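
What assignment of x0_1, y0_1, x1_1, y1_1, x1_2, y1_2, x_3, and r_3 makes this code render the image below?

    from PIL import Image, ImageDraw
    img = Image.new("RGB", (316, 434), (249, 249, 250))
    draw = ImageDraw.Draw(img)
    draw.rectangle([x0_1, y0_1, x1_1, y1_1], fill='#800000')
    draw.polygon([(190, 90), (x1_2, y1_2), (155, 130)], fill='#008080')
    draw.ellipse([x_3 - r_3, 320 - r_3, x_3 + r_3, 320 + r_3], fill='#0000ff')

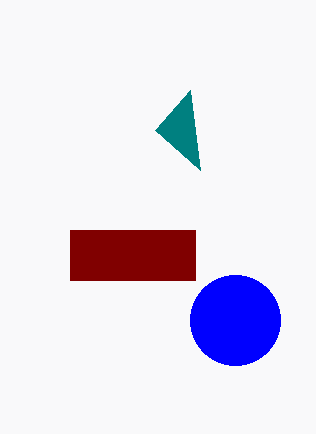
x0_1 = 70; y0_1 = 230; x1_1 = 195; y1_1 = 280; x1_2 = 200; y1_2 = 170; x_3 = 235; r_3 = 45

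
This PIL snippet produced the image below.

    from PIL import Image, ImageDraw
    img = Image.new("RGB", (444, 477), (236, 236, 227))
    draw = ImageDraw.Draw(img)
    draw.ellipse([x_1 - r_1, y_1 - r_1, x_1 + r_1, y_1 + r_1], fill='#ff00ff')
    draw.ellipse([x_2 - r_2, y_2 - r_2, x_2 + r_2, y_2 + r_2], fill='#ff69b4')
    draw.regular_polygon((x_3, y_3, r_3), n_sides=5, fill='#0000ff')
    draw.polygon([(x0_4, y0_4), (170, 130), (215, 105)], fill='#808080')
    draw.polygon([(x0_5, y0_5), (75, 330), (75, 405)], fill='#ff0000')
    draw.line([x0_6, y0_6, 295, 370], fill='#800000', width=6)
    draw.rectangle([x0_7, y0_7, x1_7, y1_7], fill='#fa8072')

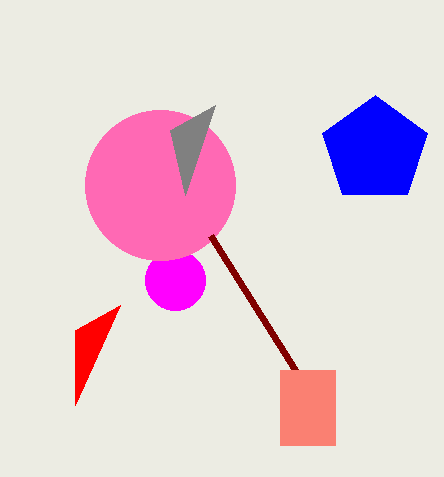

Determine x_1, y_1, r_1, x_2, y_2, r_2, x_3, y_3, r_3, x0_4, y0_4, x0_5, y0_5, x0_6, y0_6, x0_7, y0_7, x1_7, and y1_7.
x_1 = 175; y_1 = 280; r_1 = 30; x_2 = 160; y_2 = 185; r_2 = 75; x_3 = 375; y_3 = 150; r_3 = 55; x0_4 = 185; y0_4 = 195; x0_5 = 120; y0_5 = 305; x0_6 = 210; y0_6 = 235; x0_7 = 280; y0_7 = 370; x1_7 = 335; y1_7 = 445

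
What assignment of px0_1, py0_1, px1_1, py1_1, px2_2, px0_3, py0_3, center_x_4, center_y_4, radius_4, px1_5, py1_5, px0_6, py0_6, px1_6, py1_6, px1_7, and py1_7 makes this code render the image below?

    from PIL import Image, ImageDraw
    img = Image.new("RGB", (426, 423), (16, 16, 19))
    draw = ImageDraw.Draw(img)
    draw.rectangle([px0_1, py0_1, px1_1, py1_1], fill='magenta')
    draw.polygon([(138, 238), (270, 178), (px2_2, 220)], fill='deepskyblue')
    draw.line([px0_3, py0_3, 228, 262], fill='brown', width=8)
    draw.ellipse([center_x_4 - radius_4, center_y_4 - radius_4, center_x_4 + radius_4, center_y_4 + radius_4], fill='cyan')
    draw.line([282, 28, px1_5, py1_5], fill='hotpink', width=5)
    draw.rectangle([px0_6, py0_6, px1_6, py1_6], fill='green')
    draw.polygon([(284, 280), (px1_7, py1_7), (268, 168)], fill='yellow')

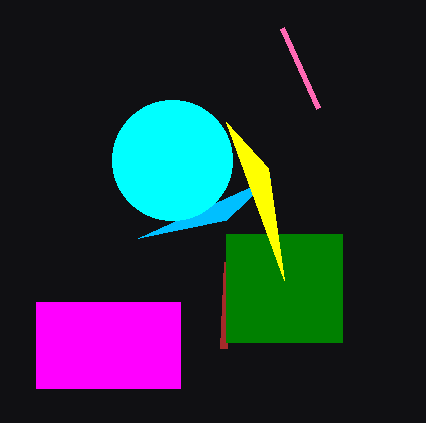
px0_1 = 36, py0_1 = 302, px1_1 = 180, py1_1 = 388, px2_2 = 226, px0_3 = 224, py0_3 = 348, center_x_4 = 172, center_y_4 = 160, radius_4 = 60, px1_5 = 318, py1_5 = 108, px0_6 = 226, py0_6 = 234, px1_6 = 342, py1_6 = 342, px1_7 = 226, py1_7 = 122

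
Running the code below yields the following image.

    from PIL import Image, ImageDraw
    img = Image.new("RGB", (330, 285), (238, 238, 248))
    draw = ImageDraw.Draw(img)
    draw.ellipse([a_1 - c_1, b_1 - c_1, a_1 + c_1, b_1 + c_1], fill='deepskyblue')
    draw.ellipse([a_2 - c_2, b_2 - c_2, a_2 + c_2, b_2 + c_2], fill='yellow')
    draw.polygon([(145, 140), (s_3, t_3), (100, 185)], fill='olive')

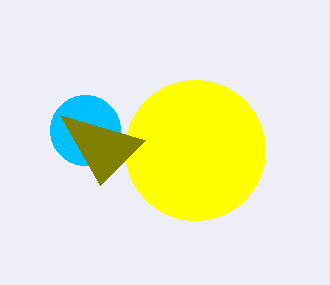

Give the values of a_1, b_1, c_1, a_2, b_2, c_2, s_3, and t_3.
a_1 = 85
b_1 = 130
c_1 = 35
a_2 = 195
b_2 = 150
c_2 = 70
s_3 = 60
t_3 = 115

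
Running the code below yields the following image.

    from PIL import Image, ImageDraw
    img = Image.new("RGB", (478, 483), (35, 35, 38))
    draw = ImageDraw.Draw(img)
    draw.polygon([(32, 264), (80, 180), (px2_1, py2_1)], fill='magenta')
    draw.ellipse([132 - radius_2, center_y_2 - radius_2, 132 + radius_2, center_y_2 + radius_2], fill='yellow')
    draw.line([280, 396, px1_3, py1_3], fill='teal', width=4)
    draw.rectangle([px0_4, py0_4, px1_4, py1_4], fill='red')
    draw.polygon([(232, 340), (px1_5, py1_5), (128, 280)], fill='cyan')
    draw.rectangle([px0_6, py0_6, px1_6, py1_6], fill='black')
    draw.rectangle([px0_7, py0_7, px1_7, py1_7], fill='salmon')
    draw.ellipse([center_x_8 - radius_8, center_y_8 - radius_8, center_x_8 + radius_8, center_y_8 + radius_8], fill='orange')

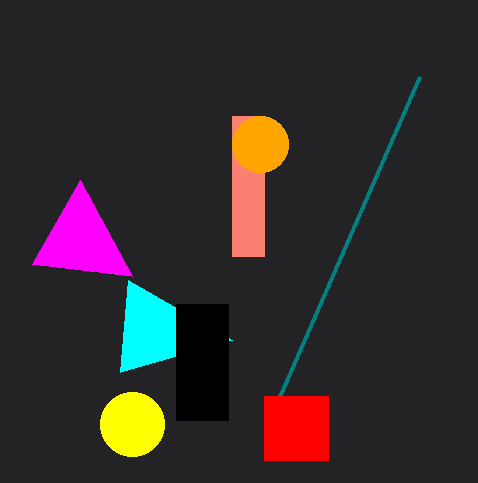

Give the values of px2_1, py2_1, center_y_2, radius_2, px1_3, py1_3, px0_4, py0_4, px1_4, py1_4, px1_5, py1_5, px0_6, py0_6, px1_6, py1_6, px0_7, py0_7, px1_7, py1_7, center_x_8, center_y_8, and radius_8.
px2_1 = 132; py2_1 = 276; center_y_2 = 424; radius_2 = 32; px1_3 = 420; py1_3 = 76; px0_4 = 264; py0_4 = 396; px1_4 = 328; py1_4 = 460; px1_5 = 120; py1_5 = 372; px0_6 = 176; py0_6 = 304; px1_6 = 228; py1_6 = 420; px0_7 = 232; py0_7 = 116; px1_7 = 264; py1_7 = 256; center_x_8 = 260; center_y_8 = 144; radius_8 = 28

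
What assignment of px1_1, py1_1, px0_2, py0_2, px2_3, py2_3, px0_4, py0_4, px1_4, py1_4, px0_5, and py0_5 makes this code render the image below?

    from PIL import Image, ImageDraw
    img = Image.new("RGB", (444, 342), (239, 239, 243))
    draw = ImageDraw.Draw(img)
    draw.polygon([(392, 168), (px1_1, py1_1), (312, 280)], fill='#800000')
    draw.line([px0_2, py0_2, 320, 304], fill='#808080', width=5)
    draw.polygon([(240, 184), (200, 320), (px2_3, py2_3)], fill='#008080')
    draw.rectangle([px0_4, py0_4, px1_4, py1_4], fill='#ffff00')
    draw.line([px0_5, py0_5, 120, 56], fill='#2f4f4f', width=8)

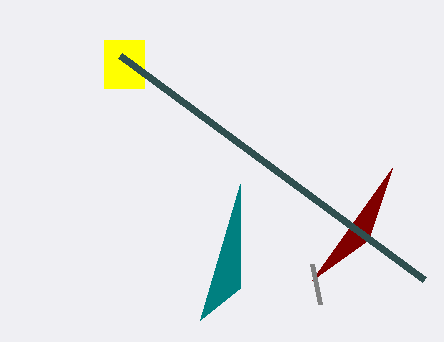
px1_1 = 368, py1_1 = 240, px0_2 = 312, py0_2 = 264, px2_3 = 240, py2_3 = 288, px0_4 = 104, py0_4 = 40, px1_4 = 144, py1_4 = 88, px0_5 = 424, py0_5 = 280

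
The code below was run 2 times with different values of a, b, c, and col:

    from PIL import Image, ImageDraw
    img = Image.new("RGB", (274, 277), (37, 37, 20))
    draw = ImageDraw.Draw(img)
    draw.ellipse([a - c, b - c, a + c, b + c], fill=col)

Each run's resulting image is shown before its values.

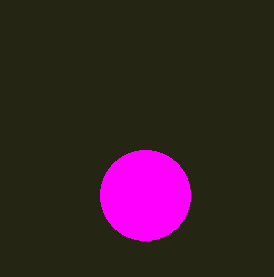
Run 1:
a = 145, b = 195, c = 45, col = 'magenta'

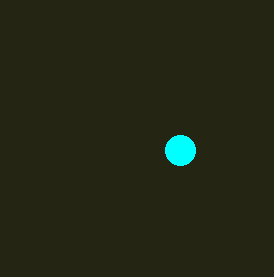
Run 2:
a = 180, b = 150, c = 15, col = 'cyan'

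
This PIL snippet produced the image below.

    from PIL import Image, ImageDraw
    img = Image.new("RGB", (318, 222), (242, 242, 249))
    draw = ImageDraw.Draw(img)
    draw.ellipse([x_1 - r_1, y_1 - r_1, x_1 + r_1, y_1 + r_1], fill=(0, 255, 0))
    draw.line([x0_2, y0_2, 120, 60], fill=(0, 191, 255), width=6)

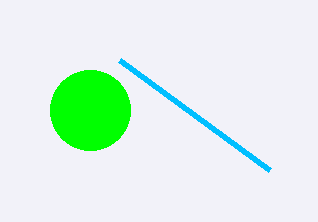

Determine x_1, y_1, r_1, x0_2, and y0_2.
x_1 = 90
y_1 = 110
r_1 = 40
x0_2 = 270
y0_2 = 170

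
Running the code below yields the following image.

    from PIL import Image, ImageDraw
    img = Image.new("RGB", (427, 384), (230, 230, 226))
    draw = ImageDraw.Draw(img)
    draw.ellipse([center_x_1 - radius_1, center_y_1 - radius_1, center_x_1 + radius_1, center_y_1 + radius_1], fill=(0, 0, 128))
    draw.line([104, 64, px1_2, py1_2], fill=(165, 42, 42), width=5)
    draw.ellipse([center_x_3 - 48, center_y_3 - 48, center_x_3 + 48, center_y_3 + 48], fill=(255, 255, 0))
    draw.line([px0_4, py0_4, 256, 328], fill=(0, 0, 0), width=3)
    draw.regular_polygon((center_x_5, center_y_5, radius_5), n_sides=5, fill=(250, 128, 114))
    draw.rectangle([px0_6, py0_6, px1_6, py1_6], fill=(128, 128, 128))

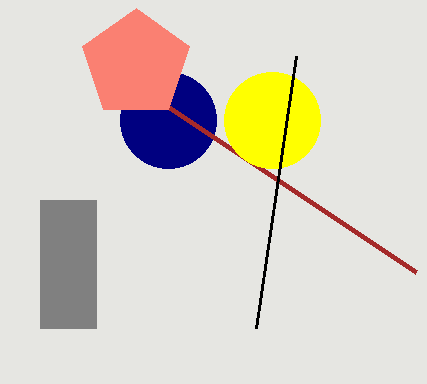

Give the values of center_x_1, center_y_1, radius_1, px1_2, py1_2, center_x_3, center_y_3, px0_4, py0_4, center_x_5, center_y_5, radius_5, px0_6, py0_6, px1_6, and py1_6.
center_x_1 = 168
center_y_1 = 120
radius_1 = 48
px1_2 = 416
py1_2 = 272
center_x_3 = 272
center_y_3 = 120
px0_4 = 296
py0_4 = 56
center_x_5 = 136
center_y_5 = 64
radius_5 = 56
px0_6 = 40
py0_6 = 200
px1_6 = 96
py1_6 = 328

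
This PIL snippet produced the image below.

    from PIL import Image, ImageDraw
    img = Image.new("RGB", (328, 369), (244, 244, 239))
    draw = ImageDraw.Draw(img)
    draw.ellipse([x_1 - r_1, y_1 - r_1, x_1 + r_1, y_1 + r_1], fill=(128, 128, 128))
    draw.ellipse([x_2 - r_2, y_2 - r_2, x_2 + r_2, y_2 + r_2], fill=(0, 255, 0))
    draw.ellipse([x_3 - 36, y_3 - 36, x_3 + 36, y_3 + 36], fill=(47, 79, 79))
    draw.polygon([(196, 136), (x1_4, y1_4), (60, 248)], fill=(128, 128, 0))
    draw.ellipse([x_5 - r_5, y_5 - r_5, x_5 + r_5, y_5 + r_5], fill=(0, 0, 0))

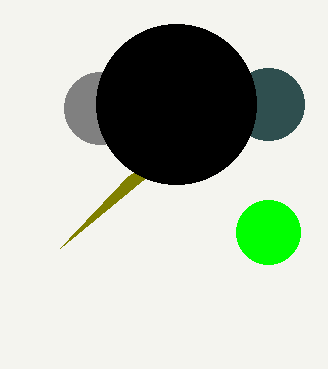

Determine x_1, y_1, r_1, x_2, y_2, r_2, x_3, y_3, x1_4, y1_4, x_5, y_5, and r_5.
x_1 = 100, y_1 = 108, r_1 = 36, x_2 = 268, y_2 = 232, r_2 = 32, x_3 = 268, y_3 = 104, x1_4 = 128, y1_4 = 176, x_5 = 176, y_5 = 104, r_5 = 80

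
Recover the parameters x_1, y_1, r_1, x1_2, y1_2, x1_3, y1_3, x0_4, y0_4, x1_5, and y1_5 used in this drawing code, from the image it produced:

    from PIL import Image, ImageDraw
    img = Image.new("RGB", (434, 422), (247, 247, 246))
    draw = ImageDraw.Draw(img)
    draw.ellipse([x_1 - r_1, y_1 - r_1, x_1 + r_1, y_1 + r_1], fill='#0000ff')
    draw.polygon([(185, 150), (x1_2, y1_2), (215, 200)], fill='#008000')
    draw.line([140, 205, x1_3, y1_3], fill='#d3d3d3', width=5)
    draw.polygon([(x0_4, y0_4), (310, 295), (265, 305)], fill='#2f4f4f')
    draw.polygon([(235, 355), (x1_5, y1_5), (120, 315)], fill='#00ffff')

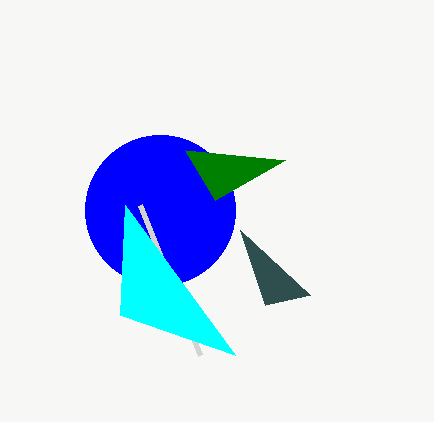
x_1 = 160
y_1 = 210
r_1 = 75
x1_2 = 285
y1_2 = 160
x1_3 = 200
y1_3 = 355
x0_4 = 240
y0_4 = 230
x1_5 = 125
y1_5 = 205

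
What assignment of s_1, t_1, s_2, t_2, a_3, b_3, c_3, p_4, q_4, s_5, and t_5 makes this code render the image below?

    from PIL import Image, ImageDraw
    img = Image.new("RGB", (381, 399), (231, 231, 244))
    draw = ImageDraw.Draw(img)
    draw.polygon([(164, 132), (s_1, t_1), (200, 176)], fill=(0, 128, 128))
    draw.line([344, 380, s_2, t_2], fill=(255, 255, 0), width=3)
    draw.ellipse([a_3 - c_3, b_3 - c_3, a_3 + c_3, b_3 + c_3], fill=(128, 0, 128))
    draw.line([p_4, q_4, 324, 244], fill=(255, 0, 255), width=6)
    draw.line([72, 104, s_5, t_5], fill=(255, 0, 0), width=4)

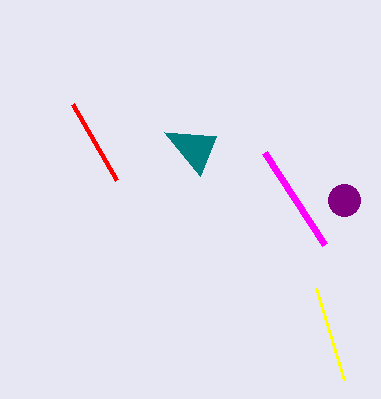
s_1 = 216; t_1 = 136; s_2 = 316; t_2 = 288; a_3 = 344; b_3 = 200; c_3 = 16; p_4 = 264; q_4 = 152; s_5 = 116; t_5 = 180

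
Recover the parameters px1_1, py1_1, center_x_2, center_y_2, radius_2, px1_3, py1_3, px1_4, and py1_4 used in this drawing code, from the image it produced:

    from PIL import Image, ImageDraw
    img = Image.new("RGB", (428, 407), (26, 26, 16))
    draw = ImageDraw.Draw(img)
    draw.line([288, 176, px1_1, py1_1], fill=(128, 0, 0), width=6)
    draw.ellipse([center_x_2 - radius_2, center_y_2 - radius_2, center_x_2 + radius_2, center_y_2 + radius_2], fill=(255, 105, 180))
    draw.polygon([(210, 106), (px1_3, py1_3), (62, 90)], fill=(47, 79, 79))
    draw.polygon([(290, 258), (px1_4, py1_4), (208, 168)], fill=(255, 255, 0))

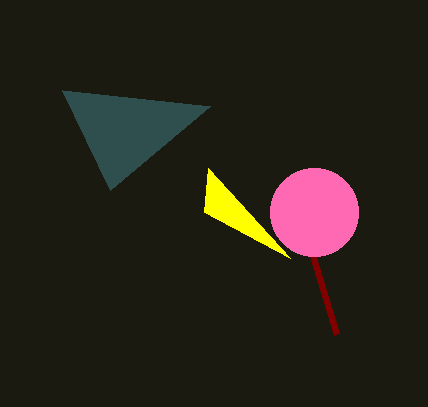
px1_1 = 336
py1_1 = 334
center_x_2 = 314
center_y_2 = 212
radius_2 = 44
px1_3 = 110
py1_3 = 190
px1_4 = 204
py1_4 = 212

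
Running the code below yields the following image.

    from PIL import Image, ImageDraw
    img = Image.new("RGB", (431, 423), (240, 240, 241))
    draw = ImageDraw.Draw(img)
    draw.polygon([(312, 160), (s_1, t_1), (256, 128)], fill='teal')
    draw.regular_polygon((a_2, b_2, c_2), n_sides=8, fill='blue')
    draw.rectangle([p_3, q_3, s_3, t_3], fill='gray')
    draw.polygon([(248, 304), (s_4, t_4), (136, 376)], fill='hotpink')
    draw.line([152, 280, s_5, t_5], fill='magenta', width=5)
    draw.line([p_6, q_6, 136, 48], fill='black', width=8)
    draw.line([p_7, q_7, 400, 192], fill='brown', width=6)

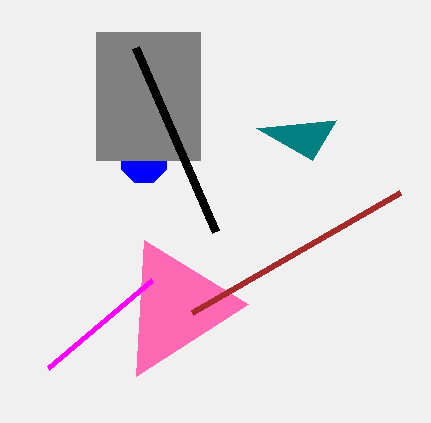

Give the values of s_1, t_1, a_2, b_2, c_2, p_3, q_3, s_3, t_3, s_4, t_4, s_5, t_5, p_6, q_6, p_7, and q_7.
s_1 = 336
t_1 = 120
a_2 = 144
b_2 = 160
c_2 = 24
p_3 = 96
q_3 = 32
s_3 = 200
t_3 = 160
s_4 = 144
t_4 = 240
s_5 = 48
t_5 = 368
p_6 = 216
q_6 = 232
p_7 = 192
q_7 = 312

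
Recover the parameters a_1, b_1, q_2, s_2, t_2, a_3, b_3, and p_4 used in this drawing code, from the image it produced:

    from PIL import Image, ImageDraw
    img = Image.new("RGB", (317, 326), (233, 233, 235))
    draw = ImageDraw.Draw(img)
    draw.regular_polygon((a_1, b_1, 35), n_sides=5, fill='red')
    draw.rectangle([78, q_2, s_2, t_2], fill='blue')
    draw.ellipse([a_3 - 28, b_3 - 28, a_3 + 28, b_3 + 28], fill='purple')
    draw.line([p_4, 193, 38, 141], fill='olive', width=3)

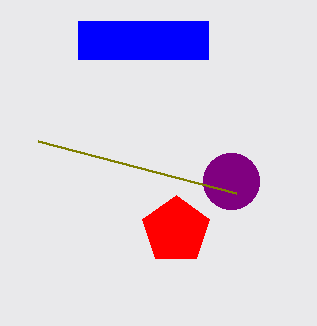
a_1 = 176
b_1 = 230
q_2 = 21
s_2 = 208
t_2 = 59
a_3 = 231
b_3 = 181
p_4 = 236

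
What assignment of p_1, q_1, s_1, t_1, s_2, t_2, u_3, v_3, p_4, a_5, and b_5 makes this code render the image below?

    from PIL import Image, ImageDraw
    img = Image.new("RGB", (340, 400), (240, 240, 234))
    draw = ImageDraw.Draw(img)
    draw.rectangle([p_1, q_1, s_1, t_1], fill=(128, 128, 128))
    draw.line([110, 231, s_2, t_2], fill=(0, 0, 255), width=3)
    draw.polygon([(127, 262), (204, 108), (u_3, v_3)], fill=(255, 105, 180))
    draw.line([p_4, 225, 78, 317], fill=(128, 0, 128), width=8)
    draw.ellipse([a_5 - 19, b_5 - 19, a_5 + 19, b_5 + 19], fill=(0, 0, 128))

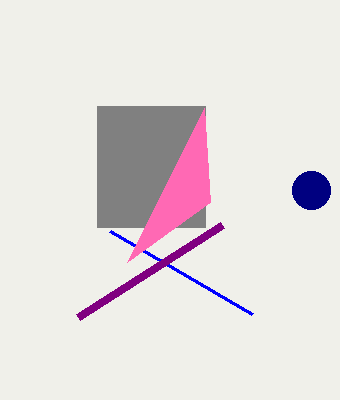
p_1 = 97
q_1 = 106
s_1 = 205
t_1 = 227
s_2 = 252
t_2 = 314
u_3 = 210
v_3 = 202
p_4 = 222
a_5 = 311
b_5 = 190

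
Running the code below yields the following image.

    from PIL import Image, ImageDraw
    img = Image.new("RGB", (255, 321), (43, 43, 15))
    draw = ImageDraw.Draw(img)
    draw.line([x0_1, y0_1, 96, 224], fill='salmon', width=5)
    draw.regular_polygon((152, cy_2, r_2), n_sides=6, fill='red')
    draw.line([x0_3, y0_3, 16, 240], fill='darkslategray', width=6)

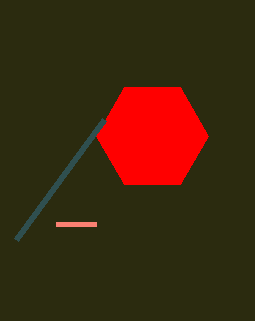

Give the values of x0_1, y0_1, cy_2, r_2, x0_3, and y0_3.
x0_1 = 56, y0_1 = 224, cy_2 = 136, r_2 = 56, x0_3 = 104, y0_3 = 120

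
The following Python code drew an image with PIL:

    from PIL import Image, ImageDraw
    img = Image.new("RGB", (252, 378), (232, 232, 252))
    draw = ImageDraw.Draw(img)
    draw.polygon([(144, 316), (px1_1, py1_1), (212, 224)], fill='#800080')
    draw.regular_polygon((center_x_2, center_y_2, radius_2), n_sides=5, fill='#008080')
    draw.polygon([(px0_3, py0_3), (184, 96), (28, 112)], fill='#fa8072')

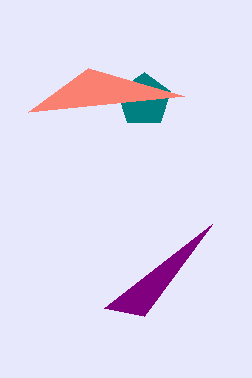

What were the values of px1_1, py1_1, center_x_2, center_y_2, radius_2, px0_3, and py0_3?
px1_1 = 104, py1_1 = 308, center_x_2 = 144, center_y_2 = 100, radius_2 = 28, px0_3 = 88, py0_3 = 68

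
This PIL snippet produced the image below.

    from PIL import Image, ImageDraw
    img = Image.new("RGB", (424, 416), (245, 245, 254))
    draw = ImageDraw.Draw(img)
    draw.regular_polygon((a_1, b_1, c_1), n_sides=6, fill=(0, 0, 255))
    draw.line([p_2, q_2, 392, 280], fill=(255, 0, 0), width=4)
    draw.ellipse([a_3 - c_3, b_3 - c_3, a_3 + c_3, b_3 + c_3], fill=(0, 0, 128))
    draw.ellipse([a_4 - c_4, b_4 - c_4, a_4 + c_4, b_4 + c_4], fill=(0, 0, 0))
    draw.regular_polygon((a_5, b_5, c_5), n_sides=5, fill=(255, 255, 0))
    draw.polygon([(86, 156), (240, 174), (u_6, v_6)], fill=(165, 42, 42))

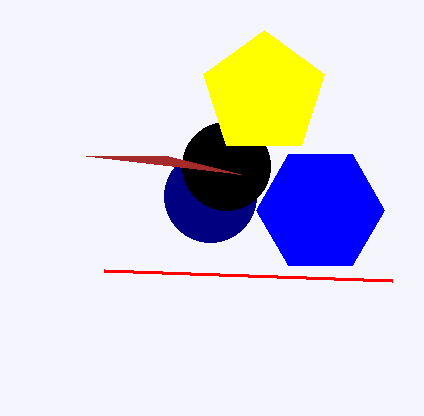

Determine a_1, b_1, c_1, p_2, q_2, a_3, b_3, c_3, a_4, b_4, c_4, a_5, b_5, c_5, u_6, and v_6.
a_1 = 320, b_1 = 210, c_1 = 64, p_2 = 104, q_2 = 270, a_3 = 210, b_3 = 196, c_3 = 46, a_4 = 226, b_4 = 166, c_4 = 44, a_5 = 264, b_5 = 94, c_5 = 64, u_6 = 168, v_6 = 156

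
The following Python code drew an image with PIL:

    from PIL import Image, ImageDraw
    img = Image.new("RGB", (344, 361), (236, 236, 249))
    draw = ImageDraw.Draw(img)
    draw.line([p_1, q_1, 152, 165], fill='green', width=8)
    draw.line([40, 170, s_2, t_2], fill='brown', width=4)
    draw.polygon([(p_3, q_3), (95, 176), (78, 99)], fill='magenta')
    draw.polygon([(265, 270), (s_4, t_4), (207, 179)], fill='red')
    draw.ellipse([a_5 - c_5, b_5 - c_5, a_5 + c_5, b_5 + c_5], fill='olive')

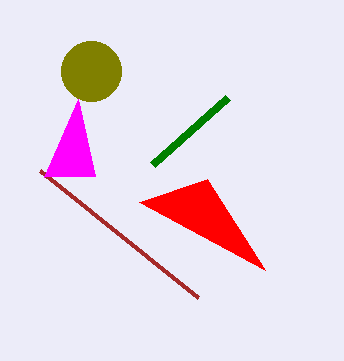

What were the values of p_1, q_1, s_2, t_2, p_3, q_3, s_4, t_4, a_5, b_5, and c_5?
p_1 = 227
q_1 = 98
s_2 = 198
t_2 = 297
p_3 = 44
q_3 = 177
s_4 = 139
t_4 = 202
a_5 = 91
b_5 = 71
c_5 = 30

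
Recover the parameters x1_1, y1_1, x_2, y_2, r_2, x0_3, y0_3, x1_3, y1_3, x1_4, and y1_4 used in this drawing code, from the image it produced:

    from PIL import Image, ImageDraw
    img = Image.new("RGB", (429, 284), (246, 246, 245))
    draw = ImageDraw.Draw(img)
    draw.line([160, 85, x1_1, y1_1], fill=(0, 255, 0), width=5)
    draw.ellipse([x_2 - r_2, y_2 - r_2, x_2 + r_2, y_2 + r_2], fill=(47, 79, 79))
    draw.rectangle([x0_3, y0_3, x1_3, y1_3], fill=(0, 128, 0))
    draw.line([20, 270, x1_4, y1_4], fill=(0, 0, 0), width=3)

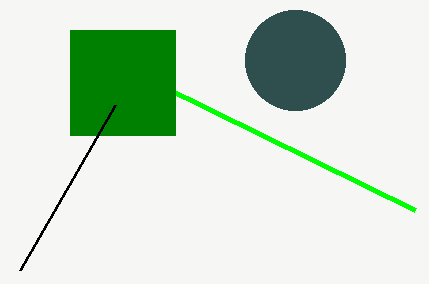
x1_1 = 415
y1_1 = 210
x_2 = 295
y_2 = 60
r_2 = 50
x0_3 = 70
y0_3 = 30
x1_3 = 175
y1_3 = 135
x1_4 = 115
y1_4 = 105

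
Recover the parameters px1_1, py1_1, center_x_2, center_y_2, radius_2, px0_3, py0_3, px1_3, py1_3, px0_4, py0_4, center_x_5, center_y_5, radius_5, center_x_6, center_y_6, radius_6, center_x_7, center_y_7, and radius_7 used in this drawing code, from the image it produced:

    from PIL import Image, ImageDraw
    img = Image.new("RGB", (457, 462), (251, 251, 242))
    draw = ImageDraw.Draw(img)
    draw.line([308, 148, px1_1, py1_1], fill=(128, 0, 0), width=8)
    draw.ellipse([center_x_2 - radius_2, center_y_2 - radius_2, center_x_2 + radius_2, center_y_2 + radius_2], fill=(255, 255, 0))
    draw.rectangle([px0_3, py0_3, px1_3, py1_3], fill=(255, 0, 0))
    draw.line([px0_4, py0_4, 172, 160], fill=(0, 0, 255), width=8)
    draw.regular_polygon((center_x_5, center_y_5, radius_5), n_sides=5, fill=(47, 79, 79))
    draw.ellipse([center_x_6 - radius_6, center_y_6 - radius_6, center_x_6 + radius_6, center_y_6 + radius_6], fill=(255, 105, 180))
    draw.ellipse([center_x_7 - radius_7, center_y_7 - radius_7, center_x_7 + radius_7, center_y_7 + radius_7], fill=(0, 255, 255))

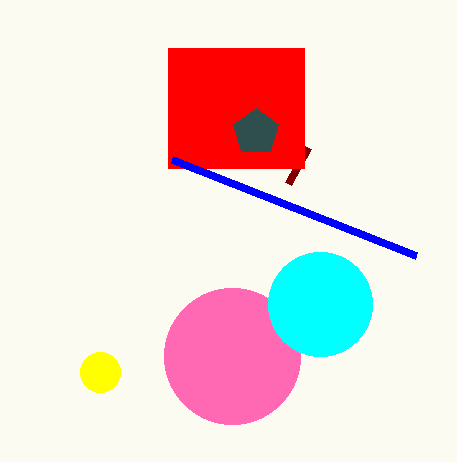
px1_1 = 288, py1_1 = 184, center_x_2 = 100, center_y_2 = 372, radius_2 = 20, px0_3 = 168, py0_3 = 48, px1_3 = 304, py1_3 = 168, px0_4 = 416, py0_4 = 256, center_x_5 = 256, center_y_5 = 132, radius_5 = 24, center_x_6 = 232, center_y_6 = 356, radius_6 = 68, center_x_7 = 320, center_y_7 = 304, radius_7 = 52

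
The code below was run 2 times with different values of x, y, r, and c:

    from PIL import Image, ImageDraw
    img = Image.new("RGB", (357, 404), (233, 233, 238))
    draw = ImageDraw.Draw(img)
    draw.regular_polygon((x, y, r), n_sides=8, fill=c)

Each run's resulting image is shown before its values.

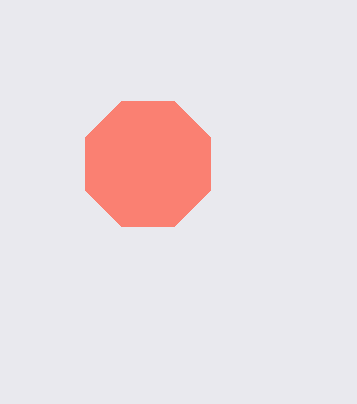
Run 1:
x = 148, y = 164, r = 68, c = 'salmon'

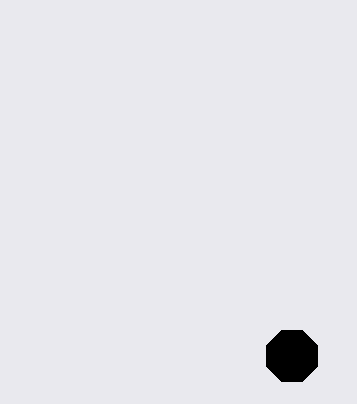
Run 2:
x = 292
y = 356
r = 28
c = 'black'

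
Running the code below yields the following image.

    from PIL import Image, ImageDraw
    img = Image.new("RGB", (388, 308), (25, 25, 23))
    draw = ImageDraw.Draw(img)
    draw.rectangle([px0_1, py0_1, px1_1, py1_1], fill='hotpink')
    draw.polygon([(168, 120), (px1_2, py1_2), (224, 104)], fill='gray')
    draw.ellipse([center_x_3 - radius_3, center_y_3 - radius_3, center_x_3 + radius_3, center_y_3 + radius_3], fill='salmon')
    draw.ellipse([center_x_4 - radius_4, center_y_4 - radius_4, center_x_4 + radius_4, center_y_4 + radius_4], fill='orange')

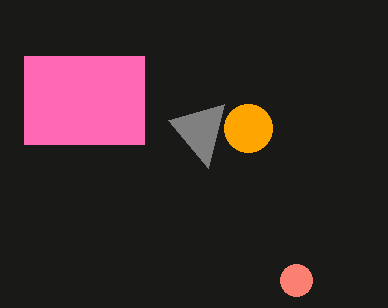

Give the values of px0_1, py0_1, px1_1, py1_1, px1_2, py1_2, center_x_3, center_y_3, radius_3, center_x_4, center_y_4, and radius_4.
px0_1 = 24; py0_1 = 56; px1_1 = 144; py1_1 = 144; px1_2 = 208; py1_2 = 168; center_x_3 = 296; center_y_3 = 280; radius_3 = 16; center_x_4 = 248; center_y_4 = 128; radius_4 = 24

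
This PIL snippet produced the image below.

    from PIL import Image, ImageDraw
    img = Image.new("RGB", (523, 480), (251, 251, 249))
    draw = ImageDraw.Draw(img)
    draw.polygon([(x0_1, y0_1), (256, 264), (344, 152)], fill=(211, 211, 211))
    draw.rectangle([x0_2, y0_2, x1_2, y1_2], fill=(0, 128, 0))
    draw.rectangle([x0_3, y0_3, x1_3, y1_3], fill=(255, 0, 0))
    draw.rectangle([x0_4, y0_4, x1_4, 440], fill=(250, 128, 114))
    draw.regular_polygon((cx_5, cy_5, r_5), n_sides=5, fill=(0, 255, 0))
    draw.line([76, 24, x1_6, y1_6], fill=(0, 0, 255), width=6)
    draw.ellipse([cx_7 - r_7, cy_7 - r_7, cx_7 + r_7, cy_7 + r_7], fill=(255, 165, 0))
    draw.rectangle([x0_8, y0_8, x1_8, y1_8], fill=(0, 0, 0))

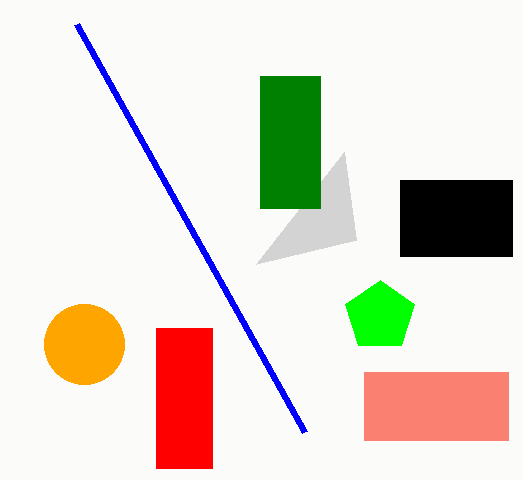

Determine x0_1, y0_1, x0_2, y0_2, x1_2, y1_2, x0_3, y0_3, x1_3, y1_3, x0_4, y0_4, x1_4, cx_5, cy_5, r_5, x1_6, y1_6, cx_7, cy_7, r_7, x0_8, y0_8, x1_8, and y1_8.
x0_1 = 356, y0_1 = 240, x0_2 = 260, y0_2 = 76, x1_2 = 320, y1_2 = 208, x0_3 = 156, y0_3 = 328, x1_3 = 212, y1_3 = 468, x0_4 = 364, y0_4 = 372, x1_4 = 508, cx_5 = 380, cy_5 = 316, r_5 = 36, x1_6 = 304, y1_6 = 432, cx_7 = 84, cy_7 = 344, r_7 = 40, x0_8 = 400, y0_8 = 180, x1_8 = 512, y1_8 = 256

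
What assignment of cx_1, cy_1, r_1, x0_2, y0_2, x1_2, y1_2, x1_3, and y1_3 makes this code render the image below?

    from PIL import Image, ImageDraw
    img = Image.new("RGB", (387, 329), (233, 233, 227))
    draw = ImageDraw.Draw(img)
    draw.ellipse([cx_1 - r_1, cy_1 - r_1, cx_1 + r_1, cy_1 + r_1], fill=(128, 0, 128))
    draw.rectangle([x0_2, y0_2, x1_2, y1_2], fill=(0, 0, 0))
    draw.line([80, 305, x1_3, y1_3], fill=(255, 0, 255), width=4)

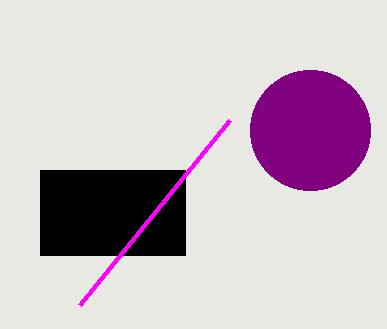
cx_1 = 310
cy_1 = 130
r_1 = 60
x0_2 = 40
y0_2 = 170
x1_2 = 185
y1_2 = 255
x1_3 = 230
y1_3 = 120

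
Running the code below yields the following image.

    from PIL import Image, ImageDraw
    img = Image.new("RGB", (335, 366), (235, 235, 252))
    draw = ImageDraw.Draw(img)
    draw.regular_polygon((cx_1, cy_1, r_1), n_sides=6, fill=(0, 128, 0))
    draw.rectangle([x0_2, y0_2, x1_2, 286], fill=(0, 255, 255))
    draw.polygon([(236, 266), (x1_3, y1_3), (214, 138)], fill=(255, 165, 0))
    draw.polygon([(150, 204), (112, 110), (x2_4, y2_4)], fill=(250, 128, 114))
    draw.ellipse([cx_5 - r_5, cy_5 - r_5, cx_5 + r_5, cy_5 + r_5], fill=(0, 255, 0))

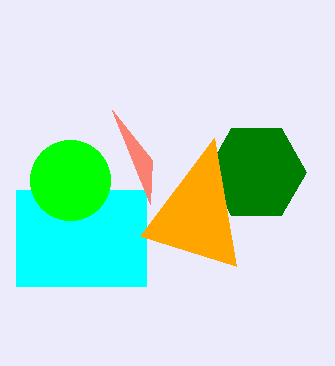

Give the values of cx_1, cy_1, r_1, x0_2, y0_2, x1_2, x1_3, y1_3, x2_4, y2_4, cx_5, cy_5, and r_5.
cx_1 = 256
cy_1 = 172
r_1 = 50
x0_2 = 16
y0_2 = 190
x1_2 = 146
x1_3 = 140
y1_3 = 236
x2_4 = 152
y2_4 = 160
cx_5 = 70
cy_5 = 180
r_5 = 40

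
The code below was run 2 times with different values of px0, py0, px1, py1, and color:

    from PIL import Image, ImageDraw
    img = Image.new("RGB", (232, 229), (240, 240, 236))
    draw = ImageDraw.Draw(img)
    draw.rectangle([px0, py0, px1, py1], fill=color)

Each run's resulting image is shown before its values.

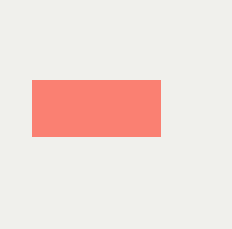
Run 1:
px0 = 32; py0 = 80; px1 = 160; py1 = 136; color = 'salmon'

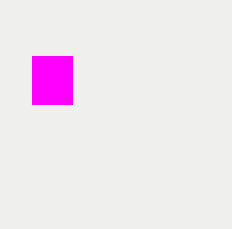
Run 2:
px0 = 32, py0 = 56, px1 = 72, py1 = 104, color = 'magenta'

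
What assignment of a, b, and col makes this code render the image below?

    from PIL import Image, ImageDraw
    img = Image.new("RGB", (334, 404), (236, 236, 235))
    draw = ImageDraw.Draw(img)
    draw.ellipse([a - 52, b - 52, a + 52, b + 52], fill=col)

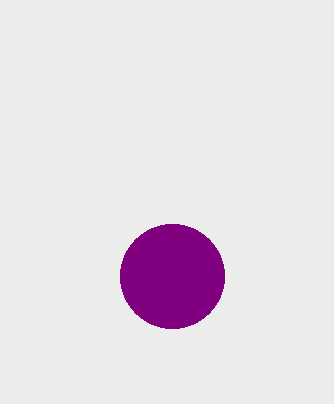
a = 172, b = 276, col = 'purple'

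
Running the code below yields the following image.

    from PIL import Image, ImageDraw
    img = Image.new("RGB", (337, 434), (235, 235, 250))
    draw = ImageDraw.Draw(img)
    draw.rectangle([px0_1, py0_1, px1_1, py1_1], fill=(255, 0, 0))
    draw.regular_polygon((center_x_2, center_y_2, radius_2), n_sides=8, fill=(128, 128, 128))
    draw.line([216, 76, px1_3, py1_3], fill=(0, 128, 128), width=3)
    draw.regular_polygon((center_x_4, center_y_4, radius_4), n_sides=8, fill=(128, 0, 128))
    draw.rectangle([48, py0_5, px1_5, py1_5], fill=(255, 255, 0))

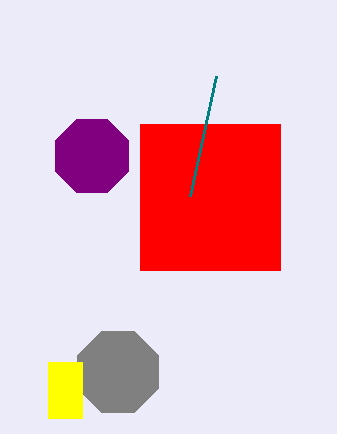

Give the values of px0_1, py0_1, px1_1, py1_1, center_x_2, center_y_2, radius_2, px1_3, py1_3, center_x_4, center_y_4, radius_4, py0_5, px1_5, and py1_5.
px0_1 = 140
py0_1 = 124
px1_1 = 280
py1_1 = 270
center_x_2 = 118
center_y_2 = 372
radius_2 = 44
px1_3 = 190
py1_3 = 196
center_x_4 = 92
center_y_4 = 156
radius_4 = 40
py0_5 = 362
px1_5 = 82
py1_5 = 418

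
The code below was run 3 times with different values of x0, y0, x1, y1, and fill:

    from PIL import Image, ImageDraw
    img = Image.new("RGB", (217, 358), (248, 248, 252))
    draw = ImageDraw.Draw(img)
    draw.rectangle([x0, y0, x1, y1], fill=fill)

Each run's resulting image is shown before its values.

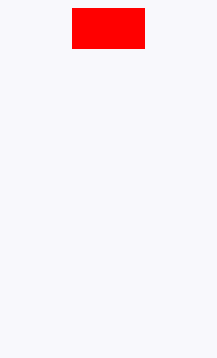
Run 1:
x0 = 72; y0 = 8; x1 = 144; y1 = 48; fill = 'red'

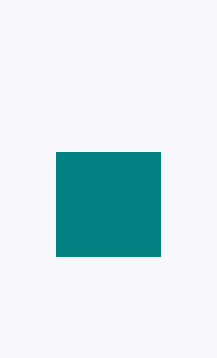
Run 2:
x0 = 56; y0 = 152; x1 = 160; y1 = 256; fill = 'teal'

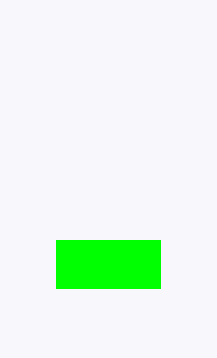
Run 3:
x0 = 56
y0 = 240
x1 = 160
y1 = 288
fill = 'lime'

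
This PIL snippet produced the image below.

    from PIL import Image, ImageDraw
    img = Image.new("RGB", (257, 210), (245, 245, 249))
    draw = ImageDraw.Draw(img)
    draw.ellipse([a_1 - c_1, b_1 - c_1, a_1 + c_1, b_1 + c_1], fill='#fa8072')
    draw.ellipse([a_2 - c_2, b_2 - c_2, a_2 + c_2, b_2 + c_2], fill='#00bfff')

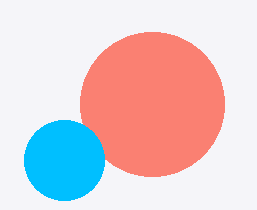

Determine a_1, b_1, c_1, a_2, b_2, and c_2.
a_1 = 152; b_1 = 104; c_1 = 72; a_2 = 64; b_2 = 160; c_2 = 40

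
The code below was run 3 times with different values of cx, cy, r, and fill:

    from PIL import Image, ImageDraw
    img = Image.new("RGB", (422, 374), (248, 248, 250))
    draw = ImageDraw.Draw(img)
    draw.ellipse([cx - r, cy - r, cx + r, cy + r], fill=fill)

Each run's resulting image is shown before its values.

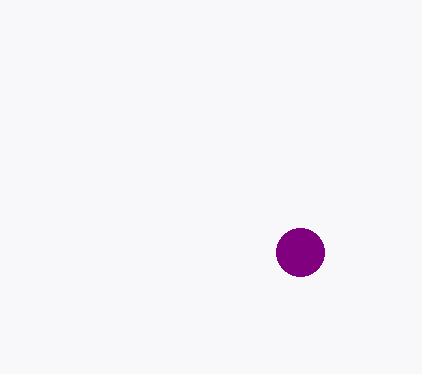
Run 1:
cx = 300, cy = 252, r = 24, fill = 'purple'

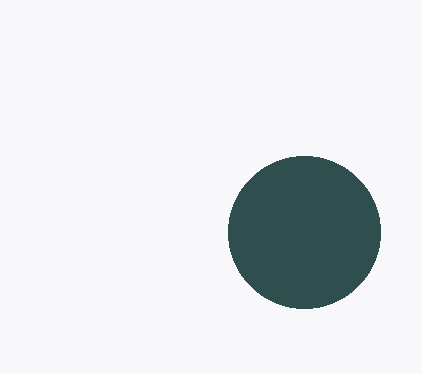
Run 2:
cx = 304
cy = 232
r = 76
fill = 'darkslategray'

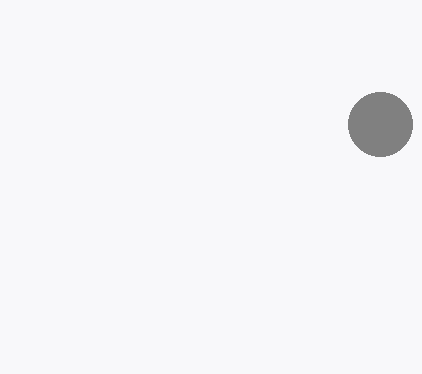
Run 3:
cx = 380
cy = 124
r = 32
fill = 'gray'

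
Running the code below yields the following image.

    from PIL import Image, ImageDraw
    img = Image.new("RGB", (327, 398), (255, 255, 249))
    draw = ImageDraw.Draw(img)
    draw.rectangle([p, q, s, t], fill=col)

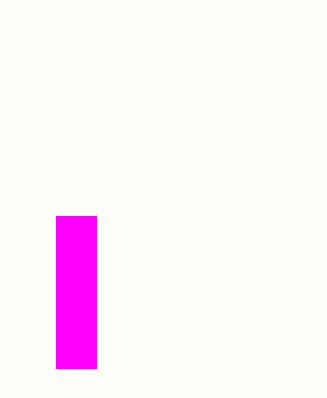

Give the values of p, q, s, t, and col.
p = 56; q = 216; s = 96; t = 368; col = 'magenta'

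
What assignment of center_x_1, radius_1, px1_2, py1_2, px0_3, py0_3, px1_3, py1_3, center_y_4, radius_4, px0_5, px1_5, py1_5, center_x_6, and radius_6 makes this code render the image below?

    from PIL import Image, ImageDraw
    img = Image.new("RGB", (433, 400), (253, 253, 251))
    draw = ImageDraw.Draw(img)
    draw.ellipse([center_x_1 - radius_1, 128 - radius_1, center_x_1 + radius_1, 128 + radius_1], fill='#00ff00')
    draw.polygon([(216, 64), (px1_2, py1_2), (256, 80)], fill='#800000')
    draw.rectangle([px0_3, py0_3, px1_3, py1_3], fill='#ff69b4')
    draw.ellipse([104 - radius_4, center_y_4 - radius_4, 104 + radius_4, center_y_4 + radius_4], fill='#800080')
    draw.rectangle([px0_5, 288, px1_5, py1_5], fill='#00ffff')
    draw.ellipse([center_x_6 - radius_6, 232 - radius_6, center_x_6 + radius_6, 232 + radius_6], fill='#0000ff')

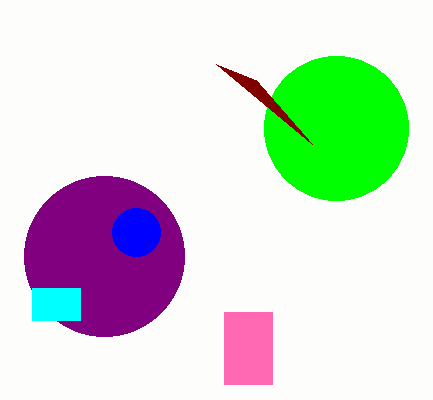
center_x_1 = 336, radius_1 = 72, px1_2 = 312, py1_2 = 144, px0_3 = 224, py0_3 = 312, px1_3 = 272, py1_3 = 384, center_y_4 = 256, radius_4 = 80, px0_5 = 32, px1_5 = 80, py1_5 = 320, center_x_6 = 136, radius_6 = 24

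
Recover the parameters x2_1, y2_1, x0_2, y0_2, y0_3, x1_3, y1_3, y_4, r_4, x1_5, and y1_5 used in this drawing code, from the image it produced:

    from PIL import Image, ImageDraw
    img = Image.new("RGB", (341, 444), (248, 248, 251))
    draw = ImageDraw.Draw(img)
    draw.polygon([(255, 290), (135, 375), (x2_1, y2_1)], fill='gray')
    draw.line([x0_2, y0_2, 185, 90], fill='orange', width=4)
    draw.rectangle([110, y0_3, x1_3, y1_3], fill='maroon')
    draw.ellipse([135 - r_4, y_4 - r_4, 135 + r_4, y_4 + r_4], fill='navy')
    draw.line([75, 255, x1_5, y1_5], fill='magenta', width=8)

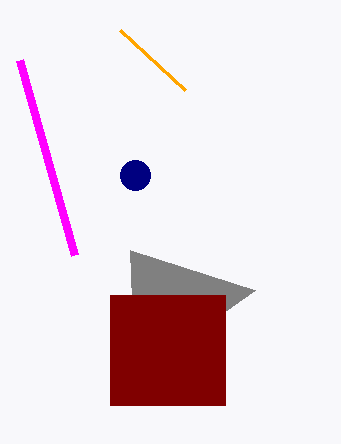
x2_1 = 130, y2_1 = 250, x0_2 = 120, y0_2 = 30, y0_3 = 295, x1_3 = 225, y1_3 = 405, y_4 = 175, r_4 = 15, x1_5 = 20, y1_5 = 60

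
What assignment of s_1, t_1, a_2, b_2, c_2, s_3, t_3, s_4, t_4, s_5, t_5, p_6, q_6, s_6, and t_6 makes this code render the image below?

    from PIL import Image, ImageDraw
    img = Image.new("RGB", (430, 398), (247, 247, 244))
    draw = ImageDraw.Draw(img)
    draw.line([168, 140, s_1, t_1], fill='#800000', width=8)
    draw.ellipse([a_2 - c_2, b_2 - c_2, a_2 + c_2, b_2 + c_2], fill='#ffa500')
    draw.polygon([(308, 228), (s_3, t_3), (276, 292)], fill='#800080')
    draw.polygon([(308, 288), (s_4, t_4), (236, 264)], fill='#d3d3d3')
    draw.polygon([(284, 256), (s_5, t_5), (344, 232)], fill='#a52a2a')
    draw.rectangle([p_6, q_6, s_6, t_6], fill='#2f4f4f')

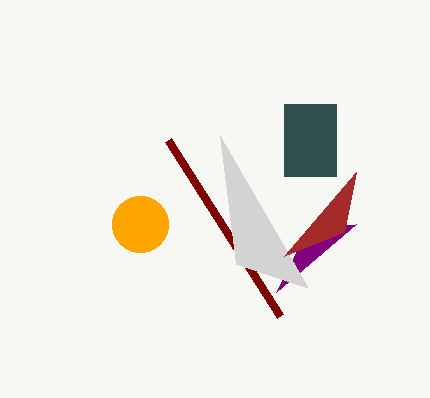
s_1 = 280; t_1 = 316; a_2 = 140; b_2 = 224; c_2 = 28; s_3 = 356; t_3 = 224; s_4 = 220; t_4 = 136; s_5 = 356; t_5 = 172; p_6 = 284; q_6 = 104; s_6 = 336; t_6 = 176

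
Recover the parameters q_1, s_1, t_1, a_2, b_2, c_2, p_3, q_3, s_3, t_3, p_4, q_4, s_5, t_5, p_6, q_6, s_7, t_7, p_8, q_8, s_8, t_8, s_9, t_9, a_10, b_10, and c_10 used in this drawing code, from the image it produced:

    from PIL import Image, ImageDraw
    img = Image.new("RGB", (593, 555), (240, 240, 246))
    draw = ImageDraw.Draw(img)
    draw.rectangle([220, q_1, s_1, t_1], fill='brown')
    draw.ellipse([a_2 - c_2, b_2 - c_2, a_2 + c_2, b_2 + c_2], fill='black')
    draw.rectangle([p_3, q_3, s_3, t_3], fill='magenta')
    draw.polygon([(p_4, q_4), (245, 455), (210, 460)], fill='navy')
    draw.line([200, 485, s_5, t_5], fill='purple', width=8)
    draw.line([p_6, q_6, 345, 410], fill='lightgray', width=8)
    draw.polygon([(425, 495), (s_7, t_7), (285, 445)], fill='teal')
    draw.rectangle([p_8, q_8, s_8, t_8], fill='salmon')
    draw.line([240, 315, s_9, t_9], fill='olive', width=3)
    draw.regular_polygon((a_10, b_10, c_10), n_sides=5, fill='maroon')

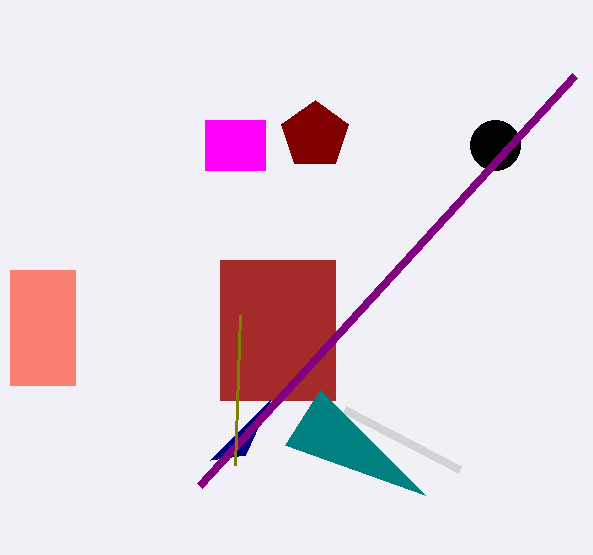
q_1 = 260; s_1 = 335; t_1 = 400; a_2 = 495; b_2 = 145; c_2 = 25; p_3 = 205; q_3 = 120; s_3 = 265; t_3 = 170; p_4 = 270; q_4 = 400; s_5 = 575; t_5 = 75; p_6 = 460; q_6 = 470; s_7 = 320; t_7 = 390; p_8 = 10; q_8 = 270; s_8 = 75; t_8 = 385; s_9 = 235; t_9 = 465; a_10 = 315; b_10 = 135; c_10 = 35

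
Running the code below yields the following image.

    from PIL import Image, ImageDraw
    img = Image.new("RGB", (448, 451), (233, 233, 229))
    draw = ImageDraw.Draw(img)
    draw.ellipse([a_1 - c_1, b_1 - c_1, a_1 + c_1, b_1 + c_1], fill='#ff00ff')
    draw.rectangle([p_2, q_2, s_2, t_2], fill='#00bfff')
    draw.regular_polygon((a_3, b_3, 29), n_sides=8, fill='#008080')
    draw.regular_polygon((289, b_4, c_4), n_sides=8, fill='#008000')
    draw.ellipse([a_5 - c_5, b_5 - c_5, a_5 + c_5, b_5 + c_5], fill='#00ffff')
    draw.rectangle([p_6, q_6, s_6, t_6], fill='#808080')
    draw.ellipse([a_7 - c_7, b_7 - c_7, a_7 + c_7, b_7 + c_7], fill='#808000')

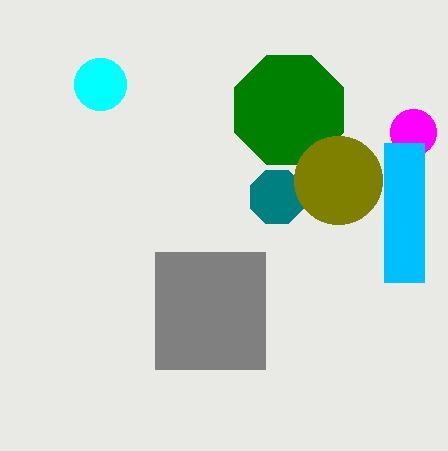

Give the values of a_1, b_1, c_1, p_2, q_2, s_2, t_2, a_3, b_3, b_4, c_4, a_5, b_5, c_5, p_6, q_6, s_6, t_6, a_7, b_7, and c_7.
a_1 = 413, b_1 = 132, c_1 = 23, p_2 = 384, q_2 = 143, s_2 = 424, t_2 = 282, a_3 = 277, b_3 = 197, b_4 = 110, c_4 = 59, a_5 = 100, b_5 = 84, c_5 = 26, p_6 = 155, q_6 = 252, s_6 = 265, t_6 = 369, a_7 = 338, b_7 = 180, c_7 = 44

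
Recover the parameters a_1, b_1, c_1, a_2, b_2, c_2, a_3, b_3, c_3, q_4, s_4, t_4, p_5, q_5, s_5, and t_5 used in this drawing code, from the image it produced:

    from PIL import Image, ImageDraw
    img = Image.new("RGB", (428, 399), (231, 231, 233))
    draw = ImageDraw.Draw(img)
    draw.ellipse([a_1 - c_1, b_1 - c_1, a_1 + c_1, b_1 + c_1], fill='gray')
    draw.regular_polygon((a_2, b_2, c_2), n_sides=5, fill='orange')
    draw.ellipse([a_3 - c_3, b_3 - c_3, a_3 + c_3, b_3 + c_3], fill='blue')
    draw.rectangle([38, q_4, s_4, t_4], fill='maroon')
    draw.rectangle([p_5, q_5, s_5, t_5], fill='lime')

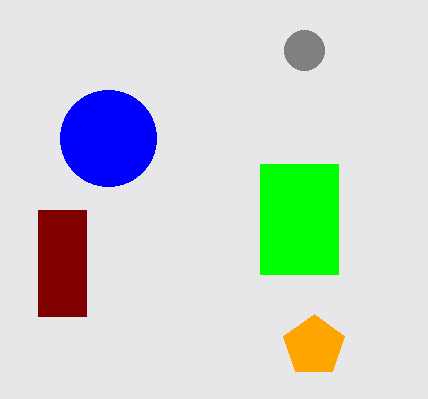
a_1 = 304; b_1 = 50; c_1 = 20; a_2 = 314; b_2 = 346; c_2 = 32; a_3 = 108; b_3 = 138; c_3 = 48; q_4 = 210; s_4 = 86; t_4 = 316; p_5 = 260; q_5 = 164; s_5 = 338; t_5 = 274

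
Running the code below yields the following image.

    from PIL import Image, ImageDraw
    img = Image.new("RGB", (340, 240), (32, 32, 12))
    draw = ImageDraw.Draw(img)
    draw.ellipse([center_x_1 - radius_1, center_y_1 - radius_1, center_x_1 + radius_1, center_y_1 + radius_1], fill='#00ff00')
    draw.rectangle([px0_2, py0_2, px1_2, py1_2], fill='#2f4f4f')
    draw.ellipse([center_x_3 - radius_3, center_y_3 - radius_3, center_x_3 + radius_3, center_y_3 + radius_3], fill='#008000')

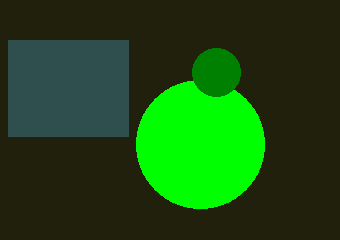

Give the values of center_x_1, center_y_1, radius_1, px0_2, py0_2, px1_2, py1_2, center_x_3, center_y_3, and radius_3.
center_x_1 = 200, center_y_1 = 144, radius_1 = 64, px0_2 = 8, py0_2 = 40, px1_2 = 128, py1_2 = 136, center_x_3 = 216, center_y_3 = 72, radius_3 = 24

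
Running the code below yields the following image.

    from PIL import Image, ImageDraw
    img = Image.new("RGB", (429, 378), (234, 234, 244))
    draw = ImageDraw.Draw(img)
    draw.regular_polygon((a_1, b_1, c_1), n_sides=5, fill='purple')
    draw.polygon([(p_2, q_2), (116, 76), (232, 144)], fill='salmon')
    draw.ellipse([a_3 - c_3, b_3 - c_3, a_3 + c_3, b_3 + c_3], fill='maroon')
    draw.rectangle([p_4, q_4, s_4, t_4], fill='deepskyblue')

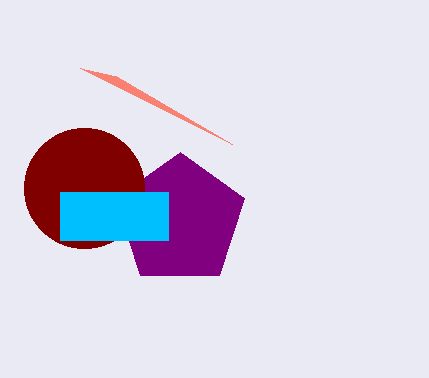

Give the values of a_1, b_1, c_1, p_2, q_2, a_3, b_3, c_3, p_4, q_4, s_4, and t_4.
a_1 = 180
b_1 = 220
c_1 = 68
p_2 = 80
q_2 = 68
a_3 = 84
b_3 = 188
c_3 = 60
p_4 = 60
q_4 = 192
s_4 = 168
t_4 = 240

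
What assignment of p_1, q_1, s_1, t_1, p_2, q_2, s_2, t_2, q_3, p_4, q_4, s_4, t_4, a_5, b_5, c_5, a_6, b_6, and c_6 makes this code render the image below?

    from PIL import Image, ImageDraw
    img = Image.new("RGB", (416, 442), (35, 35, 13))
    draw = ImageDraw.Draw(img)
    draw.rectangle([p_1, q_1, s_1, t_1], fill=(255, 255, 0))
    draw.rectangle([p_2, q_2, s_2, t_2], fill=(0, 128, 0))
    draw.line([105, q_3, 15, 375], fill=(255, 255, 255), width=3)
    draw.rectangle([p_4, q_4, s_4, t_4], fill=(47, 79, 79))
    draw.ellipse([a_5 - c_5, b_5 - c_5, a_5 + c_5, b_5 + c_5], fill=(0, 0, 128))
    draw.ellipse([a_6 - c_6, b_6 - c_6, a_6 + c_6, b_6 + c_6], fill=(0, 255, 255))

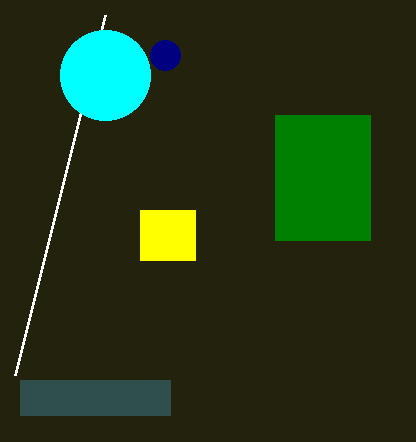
p_1 = 140; q_1 = 210; s_1 = 195; t_1 = 260; p_2 = 275; q_2 = 115; s_2 = 370; t_2 = 240; q_3 = 15; p_4 = 20; q_4 = 380; s_4 = 170; t_4 = 415; a_5 = 165; b_5 = 55; c_5 = 15; a_6 = 105; b_6 = 75; c_6 = 45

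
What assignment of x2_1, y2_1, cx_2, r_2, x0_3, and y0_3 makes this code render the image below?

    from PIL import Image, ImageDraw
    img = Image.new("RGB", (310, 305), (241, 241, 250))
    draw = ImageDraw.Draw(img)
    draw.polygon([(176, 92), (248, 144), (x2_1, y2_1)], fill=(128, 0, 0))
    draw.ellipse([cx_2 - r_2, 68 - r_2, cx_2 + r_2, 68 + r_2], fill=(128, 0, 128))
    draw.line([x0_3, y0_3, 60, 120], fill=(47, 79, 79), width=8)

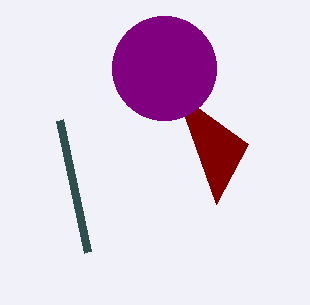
x2_1 = 216; y2_1 = 204; cx_2 = 164; r_2 = 52; x0_3 = 88; y0_3 = 252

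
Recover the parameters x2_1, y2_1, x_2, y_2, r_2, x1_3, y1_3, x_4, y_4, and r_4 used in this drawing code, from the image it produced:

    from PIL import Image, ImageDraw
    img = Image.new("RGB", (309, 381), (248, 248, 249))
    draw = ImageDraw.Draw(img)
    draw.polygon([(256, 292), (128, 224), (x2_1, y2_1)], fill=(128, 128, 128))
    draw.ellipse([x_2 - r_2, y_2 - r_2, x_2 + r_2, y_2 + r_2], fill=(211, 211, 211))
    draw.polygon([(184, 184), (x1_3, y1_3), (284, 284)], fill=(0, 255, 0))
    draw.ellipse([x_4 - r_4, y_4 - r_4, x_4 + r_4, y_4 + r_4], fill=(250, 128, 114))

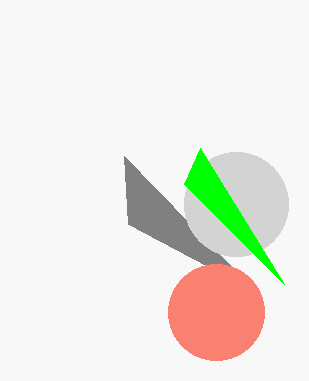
x2_1 = 124, y2_1 = 156, x_2 = 236, y_2 = 204, r_2 = 52, x1_3 = 200, y1_3 = 148, x_4 = 216, y_4 = 312, r_4 = 48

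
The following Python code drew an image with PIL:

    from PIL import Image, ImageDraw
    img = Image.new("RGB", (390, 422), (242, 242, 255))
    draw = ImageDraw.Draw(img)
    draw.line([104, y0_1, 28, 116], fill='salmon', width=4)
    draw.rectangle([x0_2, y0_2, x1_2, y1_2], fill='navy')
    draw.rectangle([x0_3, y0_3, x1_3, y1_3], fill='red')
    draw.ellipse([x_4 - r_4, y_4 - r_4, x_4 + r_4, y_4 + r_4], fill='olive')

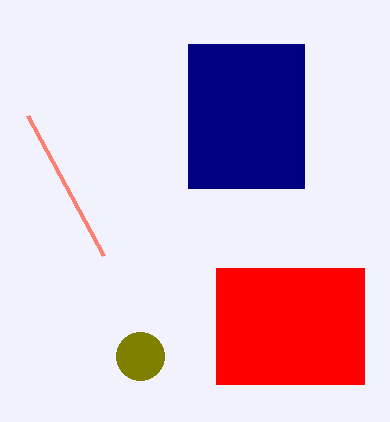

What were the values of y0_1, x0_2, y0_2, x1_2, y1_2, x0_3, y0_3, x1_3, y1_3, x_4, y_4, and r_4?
y0_1 = 256, x0_2 = 188, y0_2 = 44, x1_2 = 304, y1_2 = 188, x0_3 = 216, y0_3 = 268, x1_3 = 364, y1_3 = 384, x_4 = 140, y_4 = 356, r_4 = 24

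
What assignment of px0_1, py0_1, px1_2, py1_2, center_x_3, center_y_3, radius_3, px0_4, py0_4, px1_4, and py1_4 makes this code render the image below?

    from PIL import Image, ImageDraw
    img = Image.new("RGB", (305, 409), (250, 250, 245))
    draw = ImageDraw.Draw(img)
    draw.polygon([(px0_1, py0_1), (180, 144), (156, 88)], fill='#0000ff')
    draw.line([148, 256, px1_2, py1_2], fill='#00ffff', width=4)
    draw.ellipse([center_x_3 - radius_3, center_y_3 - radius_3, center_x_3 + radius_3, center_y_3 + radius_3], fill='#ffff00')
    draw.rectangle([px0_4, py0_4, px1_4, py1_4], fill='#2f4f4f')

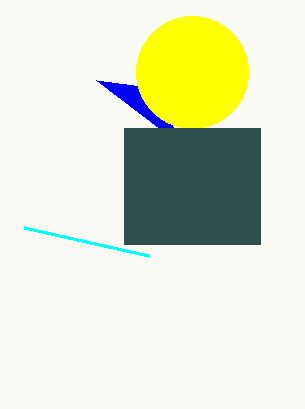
px0_1 = 96, py0_1 = 80, px1_2 = 24, py1_2 = 228, center_x_3 = 192, center_y_3 = 72, radius_3 = 56, px0_4 = 124, py0_4 = 128, px1_4 = 260, py1_4 = 244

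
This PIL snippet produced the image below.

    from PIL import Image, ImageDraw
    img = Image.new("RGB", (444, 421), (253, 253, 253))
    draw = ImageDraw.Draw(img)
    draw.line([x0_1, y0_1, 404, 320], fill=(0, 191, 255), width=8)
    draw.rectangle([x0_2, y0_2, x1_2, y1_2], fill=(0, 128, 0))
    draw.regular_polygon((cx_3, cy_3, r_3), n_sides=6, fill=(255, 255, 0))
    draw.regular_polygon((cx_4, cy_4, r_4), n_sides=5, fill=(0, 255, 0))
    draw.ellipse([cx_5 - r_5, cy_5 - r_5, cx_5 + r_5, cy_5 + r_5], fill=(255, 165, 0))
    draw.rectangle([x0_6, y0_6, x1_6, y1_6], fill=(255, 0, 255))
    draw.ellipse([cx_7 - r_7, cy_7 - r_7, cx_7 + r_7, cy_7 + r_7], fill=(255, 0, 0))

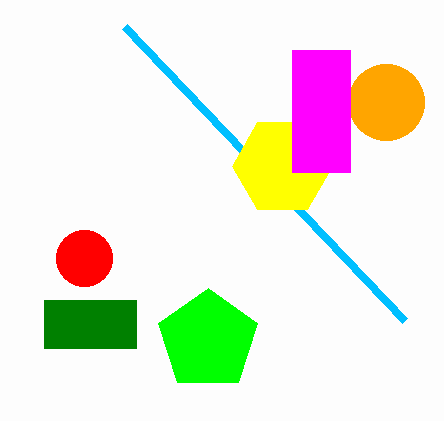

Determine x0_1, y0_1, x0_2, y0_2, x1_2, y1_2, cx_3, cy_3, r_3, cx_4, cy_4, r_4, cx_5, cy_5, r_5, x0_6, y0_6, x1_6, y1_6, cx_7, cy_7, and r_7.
x0_1 = 124, y0_1 = 26, x0_2 = 44, y0_2 = 300, x1_2 = 136, y1_2 = 348, cx_3 = 282, cy_3 = 166, r_3 = 50, cx_4 = 208, cy_4 = 340, r_4 = 52, cx_5 = 386, cy_5 = 102, r_5 = 38, x0_6 = 292, y0_6 = 50, x1_6 = 350, y1_6 = 172, cx_7 = 84, cy_7 = 258, r_7 = 28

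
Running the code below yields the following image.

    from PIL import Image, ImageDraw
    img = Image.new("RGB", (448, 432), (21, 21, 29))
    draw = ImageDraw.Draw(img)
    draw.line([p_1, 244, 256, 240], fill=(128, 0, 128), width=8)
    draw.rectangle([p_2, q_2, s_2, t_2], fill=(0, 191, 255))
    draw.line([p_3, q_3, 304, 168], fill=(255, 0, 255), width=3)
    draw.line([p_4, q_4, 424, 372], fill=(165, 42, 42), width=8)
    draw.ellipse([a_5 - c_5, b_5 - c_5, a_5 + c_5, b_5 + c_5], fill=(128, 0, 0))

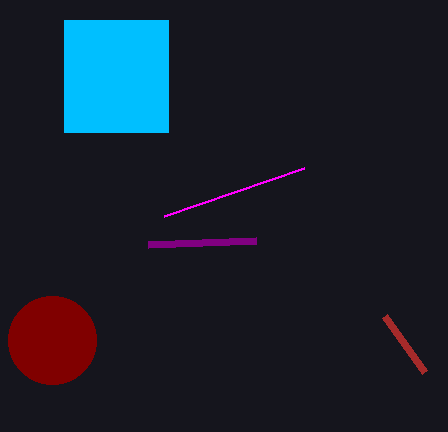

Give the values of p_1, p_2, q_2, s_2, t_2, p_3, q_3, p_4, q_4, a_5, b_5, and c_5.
p_1 = 148; p_2 = 64; q_2 = 20; s_2 = 168; t_2 = 132; p_3 = 164; q_3 = 216; p_4 = 384; q_4 = 316; a_5 = 52; b_5 = 340; c_5 = 44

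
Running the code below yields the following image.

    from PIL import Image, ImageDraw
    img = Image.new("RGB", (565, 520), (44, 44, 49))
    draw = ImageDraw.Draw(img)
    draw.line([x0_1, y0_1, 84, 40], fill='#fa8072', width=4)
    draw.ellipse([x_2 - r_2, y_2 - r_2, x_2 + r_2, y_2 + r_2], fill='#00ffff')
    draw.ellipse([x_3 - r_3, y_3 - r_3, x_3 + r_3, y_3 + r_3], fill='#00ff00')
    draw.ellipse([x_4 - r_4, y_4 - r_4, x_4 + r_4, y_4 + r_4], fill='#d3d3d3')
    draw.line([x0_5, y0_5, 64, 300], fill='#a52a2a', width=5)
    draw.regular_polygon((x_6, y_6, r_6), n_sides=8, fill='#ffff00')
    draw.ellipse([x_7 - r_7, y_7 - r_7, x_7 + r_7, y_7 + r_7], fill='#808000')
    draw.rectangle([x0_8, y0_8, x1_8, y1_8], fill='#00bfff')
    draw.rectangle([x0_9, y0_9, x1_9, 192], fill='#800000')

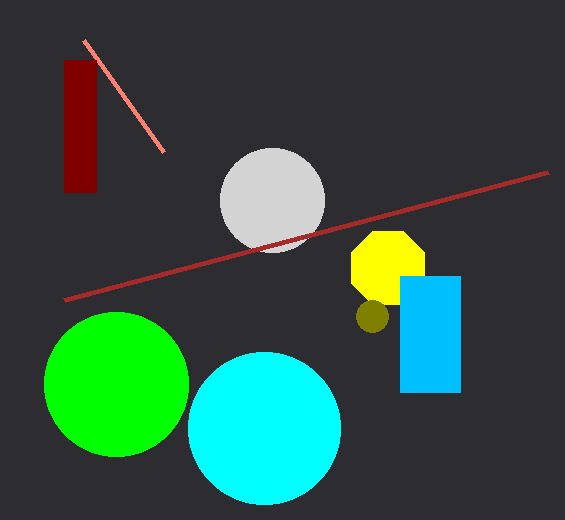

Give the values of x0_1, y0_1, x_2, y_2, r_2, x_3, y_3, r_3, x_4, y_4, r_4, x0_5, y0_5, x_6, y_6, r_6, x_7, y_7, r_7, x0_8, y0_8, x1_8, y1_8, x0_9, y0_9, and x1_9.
x0_1 = 164; y0_1 = 152; x_2 = 264; y_2 = 428; r_2 = 76; x_3 = 116; y_3 = 384; r_3 = 72; x_4 = 272; y_4 = 200; r_4 = 52; x0_5 = 548; y0_5 = 172; x_6 = 388; y_6 = 268; r_6 = 40; x_7 = 372; y_7 = 316; r_7 = 16; x0_8 = 400; y0_8 = 276; x1_8 = 460; y1_8 = 392; x0_9 = 64; y0_9 = 60; x1_9 = 96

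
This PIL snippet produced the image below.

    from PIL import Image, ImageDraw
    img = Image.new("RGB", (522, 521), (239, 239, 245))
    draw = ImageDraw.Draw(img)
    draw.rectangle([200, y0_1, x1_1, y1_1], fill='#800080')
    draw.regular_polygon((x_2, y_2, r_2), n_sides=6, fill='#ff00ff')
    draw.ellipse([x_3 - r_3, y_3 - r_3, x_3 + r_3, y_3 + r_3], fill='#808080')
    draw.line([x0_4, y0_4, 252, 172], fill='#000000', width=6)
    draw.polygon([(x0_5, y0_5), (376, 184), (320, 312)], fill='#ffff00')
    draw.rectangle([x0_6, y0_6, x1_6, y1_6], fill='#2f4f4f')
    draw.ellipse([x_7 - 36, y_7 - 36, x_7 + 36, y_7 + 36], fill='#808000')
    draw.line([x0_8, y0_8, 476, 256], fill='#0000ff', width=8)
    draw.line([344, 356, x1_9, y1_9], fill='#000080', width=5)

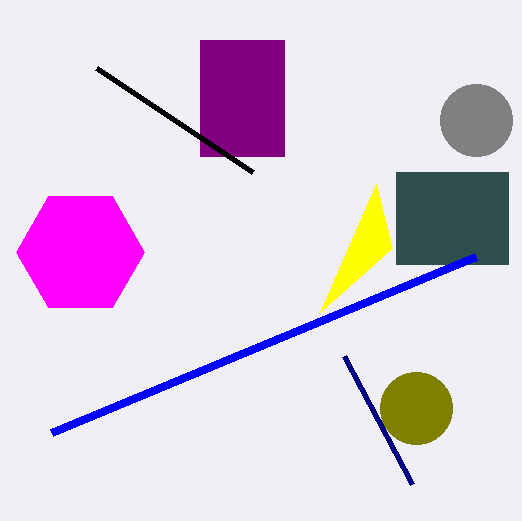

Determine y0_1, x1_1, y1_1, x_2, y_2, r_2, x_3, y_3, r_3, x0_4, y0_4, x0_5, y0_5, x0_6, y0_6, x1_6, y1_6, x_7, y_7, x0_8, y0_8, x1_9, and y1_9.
y0_1 = 40, x1_1 = 284, y1_1 = 156, x_2 = 80, y_2 = 252, r_2 = 64, x_3 = 476, y_3 = 120, r_3 = 36, x0_4 = 96, y0_4 = 68, x0_5 = 392, y0_5 = 248, x0_6 = 396, y0_6 = 172, x1_6 = 508, y1_6 = 264, x_7 = 416, y_7 = 408, x0_8 = 52, y0_8 = 432, x1_9 = 412, y1_9 = 484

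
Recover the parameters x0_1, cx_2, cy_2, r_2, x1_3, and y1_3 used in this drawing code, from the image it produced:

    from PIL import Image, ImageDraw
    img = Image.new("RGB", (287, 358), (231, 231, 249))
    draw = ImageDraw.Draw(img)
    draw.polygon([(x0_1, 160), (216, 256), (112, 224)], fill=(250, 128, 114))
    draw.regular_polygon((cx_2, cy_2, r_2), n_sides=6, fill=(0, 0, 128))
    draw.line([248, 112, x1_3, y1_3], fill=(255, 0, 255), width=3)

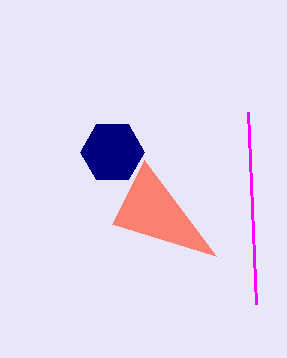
x0_1 = 144, cx_2 = 112, cy_2 = 152, r_2 = 32, x1_3 = 256, y1_3 = 304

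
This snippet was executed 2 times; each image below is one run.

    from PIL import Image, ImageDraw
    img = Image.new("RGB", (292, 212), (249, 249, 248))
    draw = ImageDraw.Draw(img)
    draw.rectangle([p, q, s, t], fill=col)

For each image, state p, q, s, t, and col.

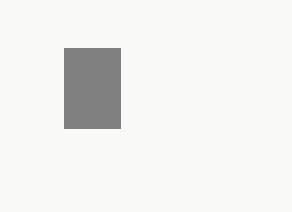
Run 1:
p = 64, q = 48, s = 120, t = 128, col = 'gray'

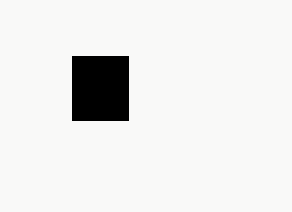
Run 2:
p = 72; q = 56; s = 128; t = 120; col = 'black'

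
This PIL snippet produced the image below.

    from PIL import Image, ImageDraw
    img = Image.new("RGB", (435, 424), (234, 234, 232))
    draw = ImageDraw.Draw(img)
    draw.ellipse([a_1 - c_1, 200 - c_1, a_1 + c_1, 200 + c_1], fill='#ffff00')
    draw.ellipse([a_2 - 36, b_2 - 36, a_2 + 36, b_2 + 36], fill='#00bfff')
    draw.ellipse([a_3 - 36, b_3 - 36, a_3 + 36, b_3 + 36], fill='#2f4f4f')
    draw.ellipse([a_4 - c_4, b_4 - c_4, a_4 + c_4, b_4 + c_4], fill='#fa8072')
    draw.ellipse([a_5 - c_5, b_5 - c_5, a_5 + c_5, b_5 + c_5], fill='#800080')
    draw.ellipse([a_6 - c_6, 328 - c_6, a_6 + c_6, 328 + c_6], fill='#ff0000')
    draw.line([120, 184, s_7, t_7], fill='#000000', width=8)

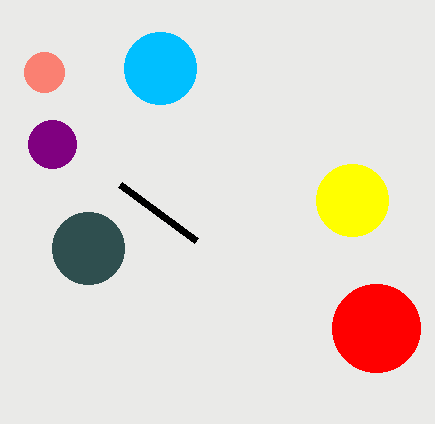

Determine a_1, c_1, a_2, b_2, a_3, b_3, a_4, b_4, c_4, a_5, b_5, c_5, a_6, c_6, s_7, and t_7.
a_1 = 352
c_1 = 36
a_2 = 160
b_2 = 68
a_3 = 88
b_3 = 248
a_4 = 44
b_4 = 72
c_4 = 20
a_5 = 52
b_5 = 144
c_5 = 24
a_6 = 376
c_6 = 44
s_7 = 196
t_7 = 240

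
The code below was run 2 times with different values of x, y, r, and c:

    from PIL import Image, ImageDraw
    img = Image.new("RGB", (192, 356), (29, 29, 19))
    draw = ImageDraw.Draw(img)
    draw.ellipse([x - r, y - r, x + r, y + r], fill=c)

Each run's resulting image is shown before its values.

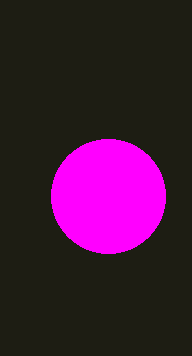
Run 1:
x = 108; y = 196; r = 57; c = 'magenta'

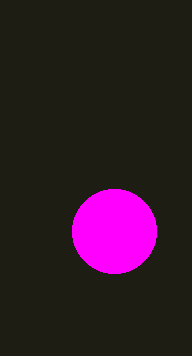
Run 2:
x = 114, y = 231, r = 42, c = 'magenta'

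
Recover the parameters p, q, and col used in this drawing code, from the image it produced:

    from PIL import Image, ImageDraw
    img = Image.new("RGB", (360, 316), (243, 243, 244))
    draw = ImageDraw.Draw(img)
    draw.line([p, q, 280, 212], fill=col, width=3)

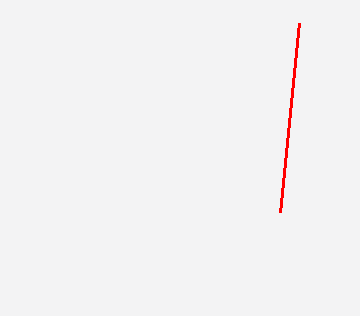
p = 299, q = 23, col = 'red'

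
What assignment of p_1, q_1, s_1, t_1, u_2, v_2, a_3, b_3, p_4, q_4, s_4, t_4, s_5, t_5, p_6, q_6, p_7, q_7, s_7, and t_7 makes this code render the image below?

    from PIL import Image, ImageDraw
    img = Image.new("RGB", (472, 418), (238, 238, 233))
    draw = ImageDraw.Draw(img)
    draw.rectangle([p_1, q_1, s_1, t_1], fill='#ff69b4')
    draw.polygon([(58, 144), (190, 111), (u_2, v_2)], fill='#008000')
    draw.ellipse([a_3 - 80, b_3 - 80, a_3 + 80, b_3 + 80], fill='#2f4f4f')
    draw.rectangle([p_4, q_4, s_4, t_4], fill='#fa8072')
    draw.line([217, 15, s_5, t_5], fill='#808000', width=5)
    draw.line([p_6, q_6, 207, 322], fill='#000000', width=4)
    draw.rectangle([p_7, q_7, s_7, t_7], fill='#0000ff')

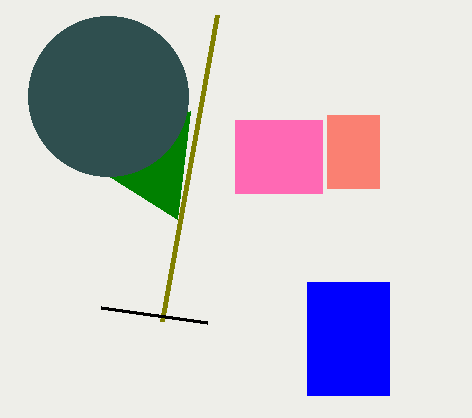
p_1 = 235, q_1 = 120, s_1 = 322, t_1 = 193, u_2 = 177, v_2 = 219, a_3 = 108, b_3 = 96, p_4 = 327, q_4 = 115, s_4 = 379, t_4 = 188, s_5 = 162, t_5 = 321, p_6 = 101, q_6 = 307, p_7 = 307, q_7 = 282, s_7 = 389, t_7 = 395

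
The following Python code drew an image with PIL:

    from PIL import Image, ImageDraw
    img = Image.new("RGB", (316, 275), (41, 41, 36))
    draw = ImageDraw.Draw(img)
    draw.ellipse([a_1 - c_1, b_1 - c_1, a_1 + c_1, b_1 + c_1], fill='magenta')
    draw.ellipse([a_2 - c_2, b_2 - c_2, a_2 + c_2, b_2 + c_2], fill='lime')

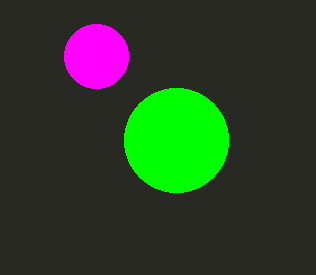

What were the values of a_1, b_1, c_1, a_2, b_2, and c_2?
a_1 = 96; b_1 = 56; c_1 = 32; a_2 = 176; b_2 = 140; c_2 = 52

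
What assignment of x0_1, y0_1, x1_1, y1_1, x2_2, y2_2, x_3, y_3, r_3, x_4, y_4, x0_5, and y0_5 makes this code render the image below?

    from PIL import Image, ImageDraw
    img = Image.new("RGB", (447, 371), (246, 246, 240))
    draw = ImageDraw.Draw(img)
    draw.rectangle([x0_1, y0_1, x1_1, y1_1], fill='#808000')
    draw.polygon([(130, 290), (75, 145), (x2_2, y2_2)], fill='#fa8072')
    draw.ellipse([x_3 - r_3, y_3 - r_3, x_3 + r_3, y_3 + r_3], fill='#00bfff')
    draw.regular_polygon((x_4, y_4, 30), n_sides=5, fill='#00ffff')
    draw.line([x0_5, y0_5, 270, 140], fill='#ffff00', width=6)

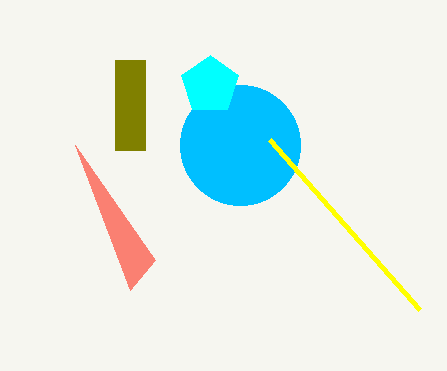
x0_1 = 115
y0_1 = 60
x1_1 = 145
y1_1 = 150
x2_2 = 155
y2_2 = 260
x_3 = 240
y_3 = 145
r_3 = 60
x_4 = 210
y_4 = 85
x0_5 = 420
y0_5 = 310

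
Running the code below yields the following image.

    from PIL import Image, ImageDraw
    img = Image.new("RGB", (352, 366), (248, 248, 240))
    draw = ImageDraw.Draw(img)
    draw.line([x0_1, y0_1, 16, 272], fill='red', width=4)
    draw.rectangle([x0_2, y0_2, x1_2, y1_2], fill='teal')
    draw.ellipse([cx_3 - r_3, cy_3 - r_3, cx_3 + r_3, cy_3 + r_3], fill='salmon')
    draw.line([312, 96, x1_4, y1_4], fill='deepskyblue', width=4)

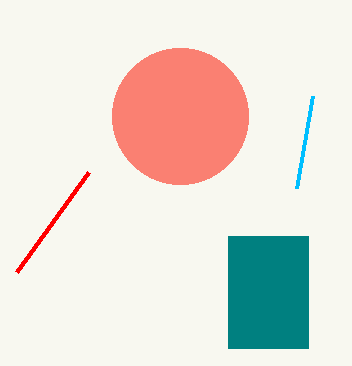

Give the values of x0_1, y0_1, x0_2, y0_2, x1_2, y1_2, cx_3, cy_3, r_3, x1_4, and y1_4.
x0_1 = 88, y0_1 = 172, x0_2 = 228, y0_2 = 236, x1_2 = 308, y1_2 = 348, cx_3 = 180, cy_3 = 116, r_3 = 68, x1_4 = 296, y1_4 = 188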